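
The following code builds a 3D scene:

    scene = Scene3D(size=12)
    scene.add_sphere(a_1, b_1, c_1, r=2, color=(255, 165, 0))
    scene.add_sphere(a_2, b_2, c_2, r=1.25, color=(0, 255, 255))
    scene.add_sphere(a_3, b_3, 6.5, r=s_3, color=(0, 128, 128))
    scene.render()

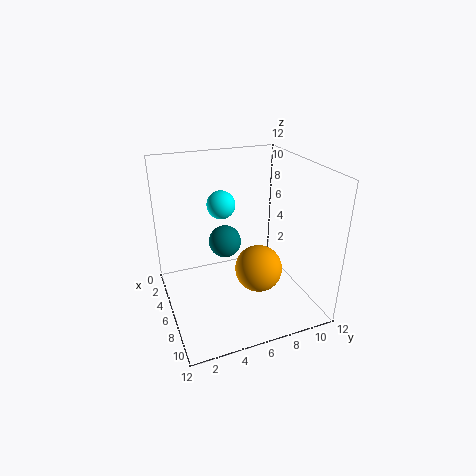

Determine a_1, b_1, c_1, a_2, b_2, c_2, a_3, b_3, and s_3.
a_1 = 7
b_1 = 7.5
c_1 = 3.25
a_2 = 3.25
b_2 = 5.5
c_2 = 8
a_3 = 7
b_3 = 4.5
s_3 = 1.25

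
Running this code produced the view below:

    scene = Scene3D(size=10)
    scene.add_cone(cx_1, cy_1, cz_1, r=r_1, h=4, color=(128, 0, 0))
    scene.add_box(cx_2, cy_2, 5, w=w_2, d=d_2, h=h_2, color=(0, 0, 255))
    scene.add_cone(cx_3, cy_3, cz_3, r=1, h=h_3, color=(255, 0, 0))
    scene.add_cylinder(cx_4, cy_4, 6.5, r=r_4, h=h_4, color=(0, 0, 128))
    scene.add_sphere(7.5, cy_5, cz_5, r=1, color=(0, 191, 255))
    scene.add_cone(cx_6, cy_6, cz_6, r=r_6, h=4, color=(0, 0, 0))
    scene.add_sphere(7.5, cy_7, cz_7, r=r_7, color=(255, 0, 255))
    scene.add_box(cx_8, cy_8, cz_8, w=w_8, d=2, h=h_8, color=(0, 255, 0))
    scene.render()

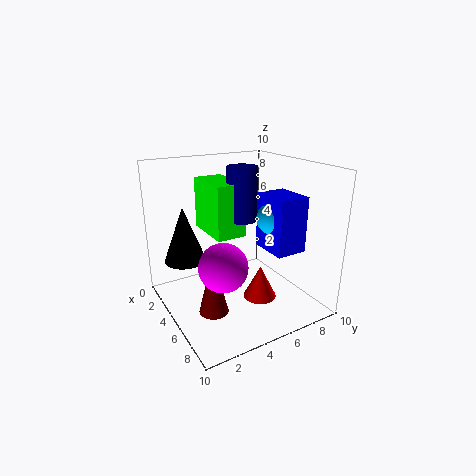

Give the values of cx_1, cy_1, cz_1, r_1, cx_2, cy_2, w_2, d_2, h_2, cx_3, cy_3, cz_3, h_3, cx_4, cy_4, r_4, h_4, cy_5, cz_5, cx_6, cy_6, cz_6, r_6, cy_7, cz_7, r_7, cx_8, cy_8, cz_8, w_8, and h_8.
cx_1 = 6
cy_1 = 2.5
cz_1 = 0.5
r_1 = 1
cx_2 = 6.5
cy_2 = 5.5
w_2 = 2.5
d_2 = 2
h_2 = 3.5
cx_3 = 8.5
cy_3 = 4.5
cz_3 = 2.5
h_3 = 2
cx_4 = 5.5
cy_4 = 5
r_4 = 1
h_4 = 3.5
cy_5 = 6
cz_5 = 7
cx_6 = 2.5
cy_6 = 2
cz_6 = 3
r_6 = 1.5
cy_7 = 2.5
cz_7 = 4.5
r_7 = 1.5
cx_8 = 2.5
cy_8 = 3
cz_8 = 5.5
w_8 = 3.5
h_8 = 3.5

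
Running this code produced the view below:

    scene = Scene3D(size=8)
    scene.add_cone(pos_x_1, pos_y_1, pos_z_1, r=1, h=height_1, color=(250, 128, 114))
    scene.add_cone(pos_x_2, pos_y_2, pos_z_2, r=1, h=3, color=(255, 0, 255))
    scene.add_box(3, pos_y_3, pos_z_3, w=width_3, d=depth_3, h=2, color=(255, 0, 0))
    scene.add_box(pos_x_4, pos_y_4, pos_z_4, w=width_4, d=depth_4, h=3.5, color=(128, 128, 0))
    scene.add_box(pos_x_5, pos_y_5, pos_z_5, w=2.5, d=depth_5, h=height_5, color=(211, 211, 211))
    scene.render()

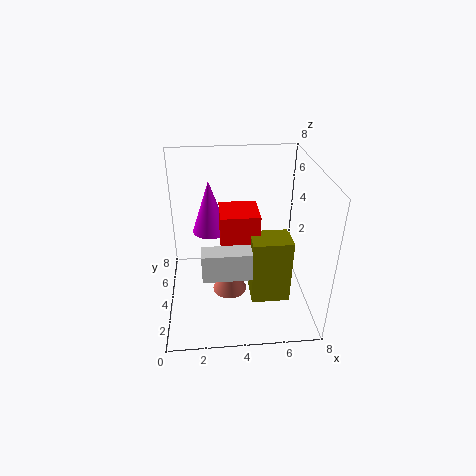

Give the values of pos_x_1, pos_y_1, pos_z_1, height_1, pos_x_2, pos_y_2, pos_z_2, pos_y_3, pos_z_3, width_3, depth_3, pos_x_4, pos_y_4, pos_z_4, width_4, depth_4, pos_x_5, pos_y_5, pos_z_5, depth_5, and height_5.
pos_x_1 = 3.5
pos_y_1 = 4
pos_z_1 = 0.5
height_1 = 2
pos_x_2 = 2.5
pos_y_2 = 5
pos_z_2 = 4
pos_y_3 = 2.5
pos_z_3 = 4
width_3 = 2
depth_3 = 2
pos_x_4 = 4.5
pos_y_4 = 1.5
pos_z_4 = 1.5
width_4 = 2
depth_4 = 1.5
pos_x_5 = 2
pos_y_5 = 1.5
pos_z_5 = 3
depth_5 = 1
height_5 = 1.5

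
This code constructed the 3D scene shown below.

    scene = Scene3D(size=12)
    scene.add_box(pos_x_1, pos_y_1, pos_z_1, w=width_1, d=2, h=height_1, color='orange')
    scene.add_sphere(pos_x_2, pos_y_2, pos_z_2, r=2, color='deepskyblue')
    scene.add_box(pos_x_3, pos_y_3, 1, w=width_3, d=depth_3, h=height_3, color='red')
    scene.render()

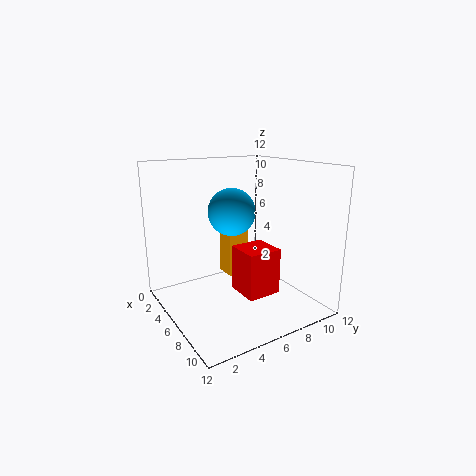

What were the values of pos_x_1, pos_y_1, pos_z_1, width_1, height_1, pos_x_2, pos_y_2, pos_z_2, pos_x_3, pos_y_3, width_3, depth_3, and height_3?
pos_x_1 = 1; pos_y_1 = 7; pos_z_1 = 1; width_1 = 2; height_1 = 5; pos_x_2 = 5; pos_y_2 = 6; pos_z_2 = 8; pos_x_3 = 5; pos_y_3 = 6; width_3 = 3; depth_3 = 3; height_3 = 4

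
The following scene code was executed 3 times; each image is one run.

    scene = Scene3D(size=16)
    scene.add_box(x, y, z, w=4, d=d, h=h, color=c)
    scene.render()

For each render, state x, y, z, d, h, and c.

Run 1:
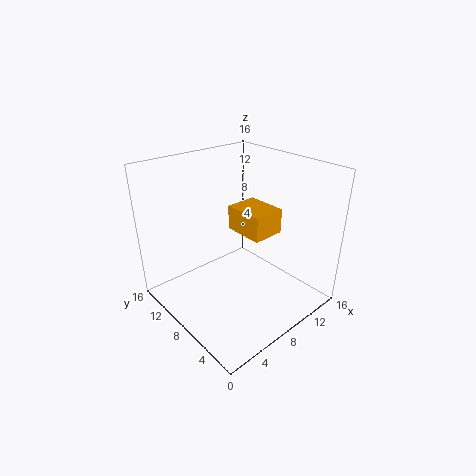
x = 10, y = 7, z = 7, d = 5, h = 3, c = 'orange'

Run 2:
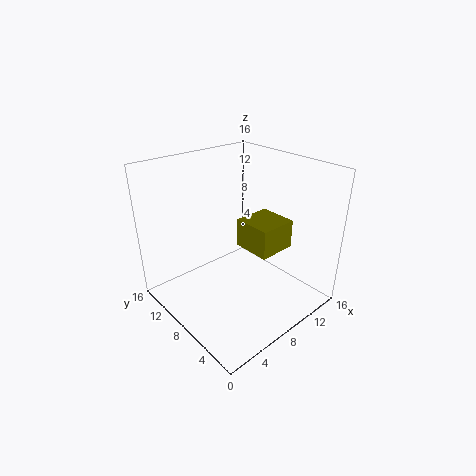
x = 7, y = 3, z = 8, d = 4, h = 3, c = 'olive'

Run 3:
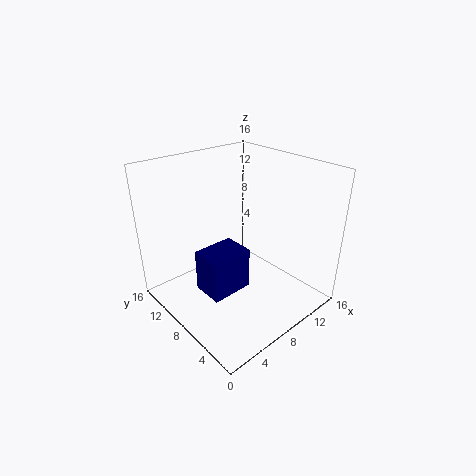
x = 1, y = 3, z = 6, d = 3, h = 4, c = 'navy'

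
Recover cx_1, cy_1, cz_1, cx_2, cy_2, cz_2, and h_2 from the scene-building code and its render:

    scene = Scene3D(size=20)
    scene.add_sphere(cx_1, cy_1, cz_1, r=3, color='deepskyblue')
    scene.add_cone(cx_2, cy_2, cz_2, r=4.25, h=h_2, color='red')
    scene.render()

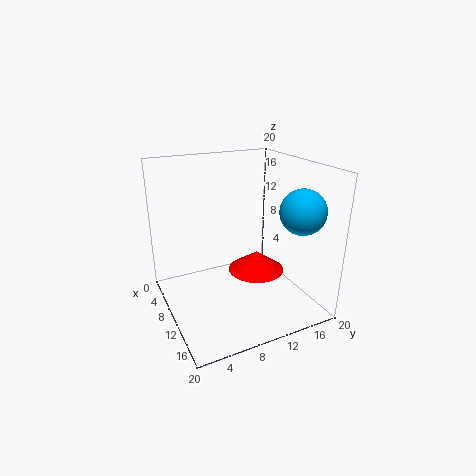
cx_1 = 15.5; cy_1 = 16.5; cz_1 = 14.5; cx_2 = 8.25; cy_2 = 14; cz_2 = 3.25; h_2 = 3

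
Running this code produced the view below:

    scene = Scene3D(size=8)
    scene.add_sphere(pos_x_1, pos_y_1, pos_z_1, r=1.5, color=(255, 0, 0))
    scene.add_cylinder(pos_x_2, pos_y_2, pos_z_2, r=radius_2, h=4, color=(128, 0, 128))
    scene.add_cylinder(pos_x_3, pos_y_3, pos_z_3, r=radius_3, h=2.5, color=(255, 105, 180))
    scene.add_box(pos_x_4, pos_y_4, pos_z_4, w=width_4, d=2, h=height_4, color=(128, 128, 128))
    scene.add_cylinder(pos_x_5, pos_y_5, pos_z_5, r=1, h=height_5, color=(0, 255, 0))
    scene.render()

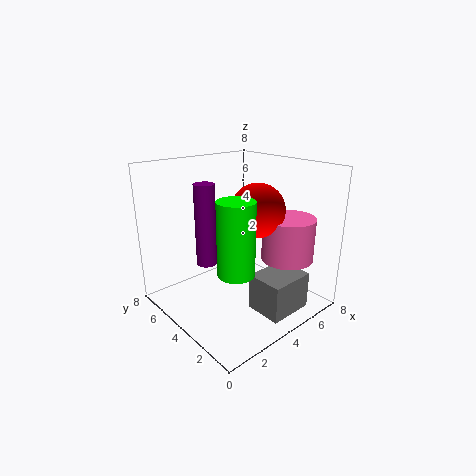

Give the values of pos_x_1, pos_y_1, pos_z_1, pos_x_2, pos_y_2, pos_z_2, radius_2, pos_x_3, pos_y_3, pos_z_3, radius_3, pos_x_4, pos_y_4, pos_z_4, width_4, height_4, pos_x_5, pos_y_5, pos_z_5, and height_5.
pos_x_1 = 5; pos_y_1 = 3.5; pos_z_1 = 5.5; pos_x_2 = 1.5; pos_y_2 = 3.5; pos_z_2 = 3.5; radius_2 = 0.5; pos_x_3 = 6.5; pos_y_3 = 2.5; pos_z_3 = 2.5; radius_3 = 1.5; pos_x_4 = 3.5; pos_y_4 = 0.5; pos_z_4 = 0.5; width_4 = 2.5; height_4 = 2; pos_x_5 = 3; pos_y_5 = 3; pos_z_5 = 2.5; height_5 = 4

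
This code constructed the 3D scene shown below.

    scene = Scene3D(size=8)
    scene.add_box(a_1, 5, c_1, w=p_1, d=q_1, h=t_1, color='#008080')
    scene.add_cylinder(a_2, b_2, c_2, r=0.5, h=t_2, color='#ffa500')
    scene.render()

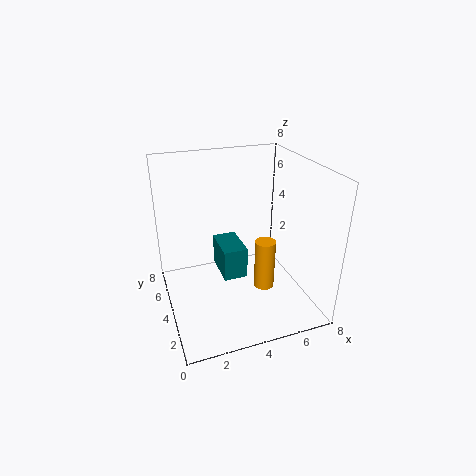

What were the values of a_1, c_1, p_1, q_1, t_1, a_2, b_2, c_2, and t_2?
a_1 = 3.5; c_1 = 0.5; p_1 = 1.5; q_1 = 2.5; t_1 = 2; a_2 = 4.5; b_2 = 1.5; c_2 = 2.5; t_2 = 2.5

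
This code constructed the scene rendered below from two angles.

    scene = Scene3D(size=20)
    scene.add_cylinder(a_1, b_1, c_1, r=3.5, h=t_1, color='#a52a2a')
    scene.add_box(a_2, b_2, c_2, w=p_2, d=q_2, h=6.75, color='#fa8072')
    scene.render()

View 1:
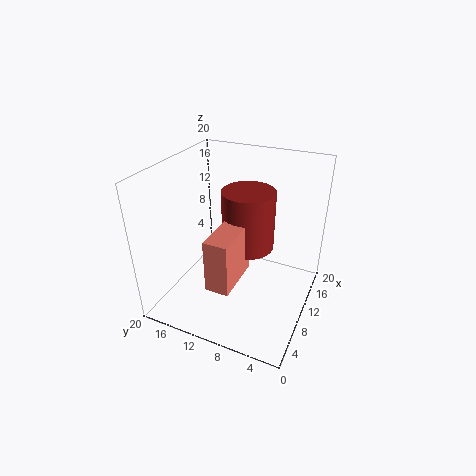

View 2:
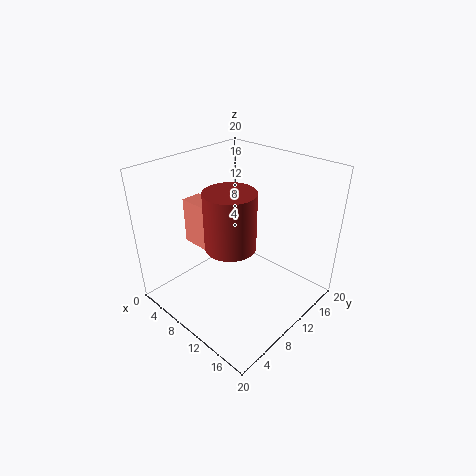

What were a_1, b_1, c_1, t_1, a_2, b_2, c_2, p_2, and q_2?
a_1 = 10; b_1 = 8.5; c_1 = 9.25; t_1 = 8; a_2 = 1.5; b_2 = 7.5; c_2 = 7.25; p_2 = 6.75; q_2 = 3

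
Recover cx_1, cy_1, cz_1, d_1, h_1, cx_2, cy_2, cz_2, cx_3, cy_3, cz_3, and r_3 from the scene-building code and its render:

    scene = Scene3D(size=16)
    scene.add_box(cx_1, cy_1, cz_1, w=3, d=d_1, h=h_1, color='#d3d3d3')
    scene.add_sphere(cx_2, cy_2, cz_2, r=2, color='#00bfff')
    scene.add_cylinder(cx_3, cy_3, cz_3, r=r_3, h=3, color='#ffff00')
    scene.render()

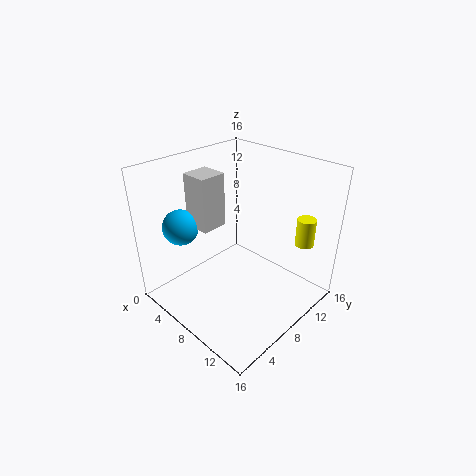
cx_1 = 3
cy_1 = 5
cz_1 = 9
d_1 = 3
h_1 = 6
cx_2 = 3
cy_2 = 4
cz_2 = 9
cx_3 = 14
cy_3 = 12
cz_3 = 8
r_3 = 1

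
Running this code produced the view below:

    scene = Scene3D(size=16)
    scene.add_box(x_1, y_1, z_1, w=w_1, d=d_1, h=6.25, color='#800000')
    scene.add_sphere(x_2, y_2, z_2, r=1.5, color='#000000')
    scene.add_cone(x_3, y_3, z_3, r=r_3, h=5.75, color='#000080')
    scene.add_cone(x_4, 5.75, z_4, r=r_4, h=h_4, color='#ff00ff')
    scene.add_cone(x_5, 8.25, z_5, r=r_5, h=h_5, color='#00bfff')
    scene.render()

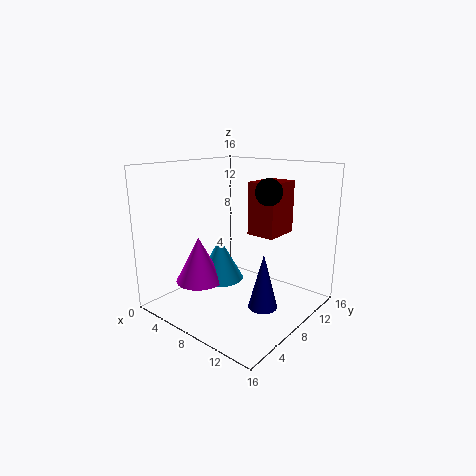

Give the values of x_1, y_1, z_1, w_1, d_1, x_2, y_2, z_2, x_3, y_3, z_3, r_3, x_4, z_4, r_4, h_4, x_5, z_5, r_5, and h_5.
x_1 = 7, y_1 = 11, z_1 = 7.5, w_1 = 3.5, d_1 = 4.5, x_2 = 10.25, y_2 = 10.5, z_2 = 13, x_3 = 12.75, y_3 = 6.25, z_3 = 2, r_3 = 1.5, x_4 = 4, z_4 = 2.5, r_4 = 2.75, h_4 = 5.25, x_5 = 5, z_5 = 2.25, r_5 = 2.75, h_5 = 5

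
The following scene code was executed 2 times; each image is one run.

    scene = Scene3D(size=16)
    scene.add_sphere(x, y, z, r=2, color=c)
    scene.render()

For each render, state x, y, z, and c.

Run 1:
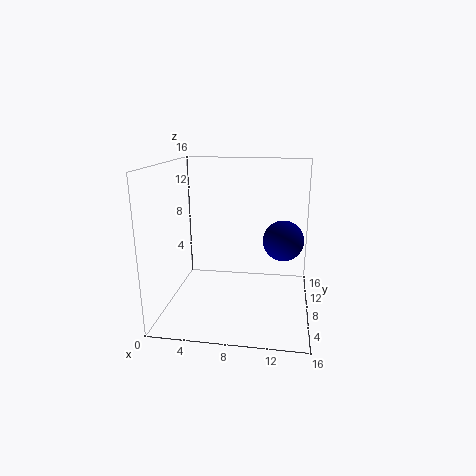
x = 13
y = 5
z = 9
c = 'navy'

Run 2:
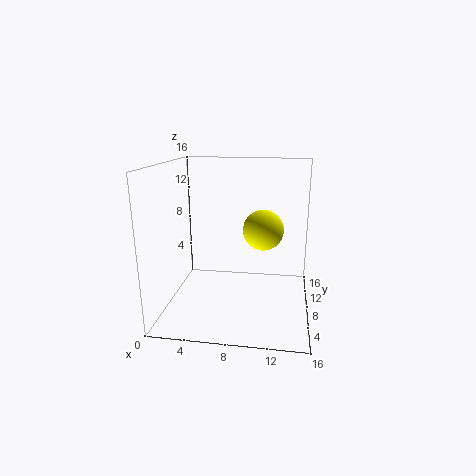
x = 11
y = 5
z = 10
c = 'yellow'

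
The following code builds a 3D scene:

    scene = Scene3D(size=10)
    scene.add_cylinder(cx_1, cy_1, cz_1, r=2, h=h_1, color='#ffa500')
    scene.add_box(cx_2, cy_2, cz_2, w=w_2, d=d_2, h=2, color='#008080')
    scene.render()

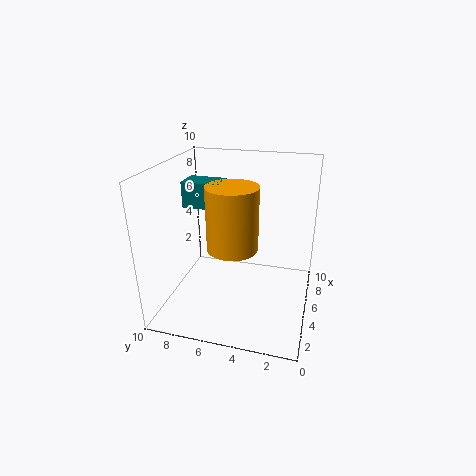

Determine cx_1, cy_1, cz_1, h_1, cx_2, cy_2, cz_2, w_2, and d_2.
cx_1 = 7
cy_1 = 6
cz_1 = 3
h_1 = 5
cx_2 = 7
cy_2 = 7
cz_2 = 6
w_2 = 2
d_2 = 3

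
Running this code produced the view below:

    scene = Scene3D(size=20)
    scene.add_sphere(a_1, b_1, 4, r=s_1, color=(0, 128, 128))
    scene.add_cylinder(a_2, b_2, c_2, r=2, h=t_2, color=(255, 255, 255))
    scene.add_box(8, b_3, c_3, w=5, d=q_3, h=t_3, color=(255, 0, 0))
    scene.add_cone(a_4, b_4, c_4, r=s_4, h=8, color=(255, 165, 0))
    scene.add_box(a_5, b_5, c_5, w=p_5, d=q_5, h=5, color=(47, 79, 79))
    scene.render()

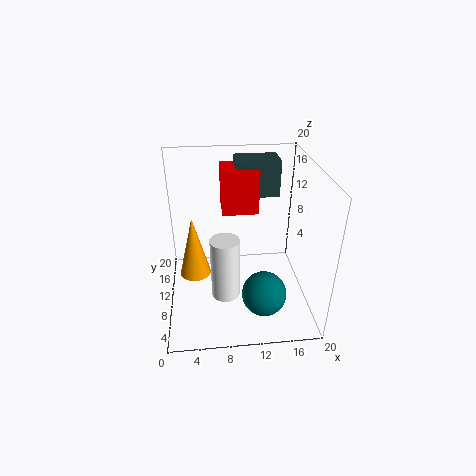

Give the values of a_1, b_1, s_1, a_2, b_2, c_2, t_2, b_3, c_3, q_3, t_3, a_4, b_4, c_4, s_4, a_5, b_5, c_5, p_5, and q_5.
a_1 = 13
b_1 = 5
s_1 = 3
a_2 = 8
b_2 = 8
c_2 = 2
t_2 = 9
b_3 = 11
c_3 = 13
q_3 = 5
t_3 = 6
a_4 = 4
b_4 = 7
c_4 = 7
s_4 = 2
a_5 = 10
b_5 = 12
c_5 = 15
p_5 = 6
q_5 = 4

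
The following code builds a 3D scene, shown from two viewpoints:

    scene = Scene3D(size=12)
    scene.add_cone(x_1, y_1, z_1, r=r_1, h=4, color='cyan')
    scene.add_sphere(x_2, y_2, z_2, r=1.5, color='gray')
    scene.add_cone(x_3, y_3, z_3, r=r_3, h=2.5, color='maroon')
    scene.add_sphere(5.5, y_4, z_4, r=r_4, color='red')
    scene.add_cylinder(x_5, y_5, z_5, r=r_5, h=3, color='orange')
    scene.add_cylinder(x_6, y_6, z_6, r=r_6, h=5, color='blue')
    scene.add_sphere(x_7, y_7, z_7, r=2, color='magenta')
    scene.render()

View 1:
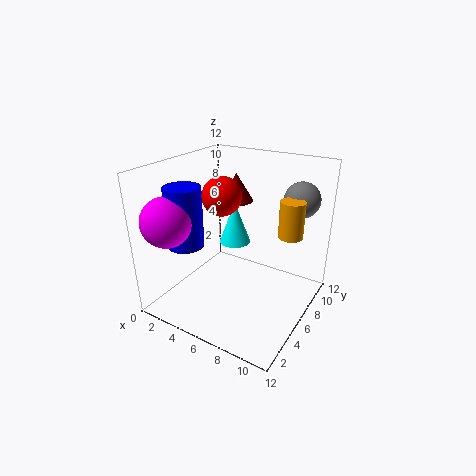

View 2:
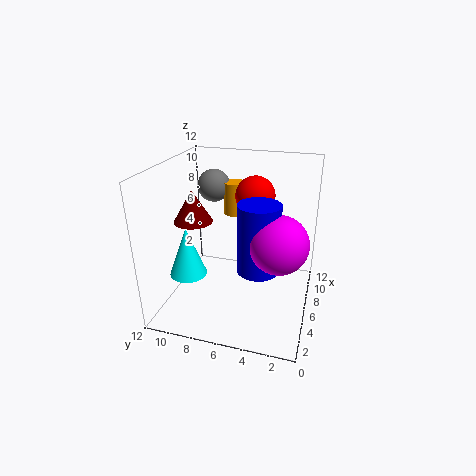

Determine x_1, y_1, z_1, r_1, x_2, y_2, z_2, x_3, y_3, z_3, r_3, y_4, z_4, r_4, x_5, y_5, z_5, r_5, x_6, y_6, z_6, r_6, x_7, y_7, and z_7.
x_1 = 3.5
y_1 = 9.5
z_1 = 3.5
r_1 = 1.5
x_2 = 10
y_2 = 9.5
z_2 = 9
x_3 = 4
y_3 = 9
z_3 = 8
r_3 = 1.5
y_4 = 4.5
z_4 = 10
r_4 = 1.5
x_5 = 10
y_5 = 7.5
z_5 = 6.5
r_5 = 1
x_6 = 2.5
y_6 = 3.5
z_6 = 5.5
r_6 = 1.5
x_7 = 2
y_7 = 2
z_7 = 8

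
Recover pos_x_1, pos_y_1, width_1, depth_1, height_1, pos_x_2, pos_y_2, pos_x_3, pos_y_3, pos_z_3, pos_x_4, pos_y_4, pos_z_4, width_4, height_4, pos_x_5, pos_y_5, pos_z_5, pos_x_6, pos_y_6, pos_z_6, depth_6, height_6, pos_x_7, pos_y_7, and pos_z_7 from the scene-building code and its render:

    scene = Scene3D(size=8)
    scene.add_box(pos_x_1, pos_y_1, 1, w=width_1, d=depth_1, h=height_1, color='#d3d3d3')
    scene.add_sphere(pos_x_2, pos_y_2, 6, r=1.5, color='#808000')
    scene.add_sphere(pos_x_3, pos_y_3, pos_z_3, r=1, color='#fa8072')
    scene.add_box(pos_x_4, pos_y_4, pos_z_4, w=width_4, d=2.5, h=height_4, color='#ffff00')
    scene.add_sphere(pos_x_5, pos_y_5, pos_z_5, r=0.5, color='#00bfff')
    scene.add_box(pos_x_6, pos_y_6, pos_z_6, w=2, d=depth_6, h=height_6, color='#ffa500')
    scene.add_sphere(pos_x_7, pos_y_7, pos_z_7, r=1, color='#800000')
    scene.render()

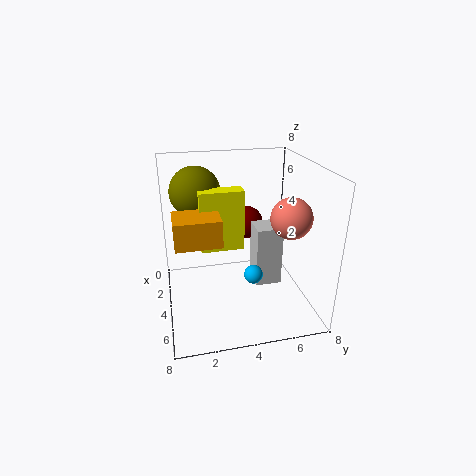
pos_x_1 = 3; pos_y_1 = 5; width_1 = 1.5; depth_1 = 1.5; height_1 = 3.5; pos_x_2 = 1.5; pos_y_2 = 2; pos_x_3 = 6.5; pos_y_3 = 6; pos_z_3 = 6; pos_x_4 = 2.5; pos_y_4 = 2; pos_z_4 = 3; width_4 = 1; height_4 = 3.5; pos_x_5 = 5.5; pos_y_5 = 4.5; pos_z_5 = 2.5; pos_x_6 = 3; pos_y_6 = 0.5; pos_z_6 = 4; depth_6 = 2.5; height_6 = 1.5; pos_x_7 = 2; pos_y_7 = 5; pos_z_7 = 4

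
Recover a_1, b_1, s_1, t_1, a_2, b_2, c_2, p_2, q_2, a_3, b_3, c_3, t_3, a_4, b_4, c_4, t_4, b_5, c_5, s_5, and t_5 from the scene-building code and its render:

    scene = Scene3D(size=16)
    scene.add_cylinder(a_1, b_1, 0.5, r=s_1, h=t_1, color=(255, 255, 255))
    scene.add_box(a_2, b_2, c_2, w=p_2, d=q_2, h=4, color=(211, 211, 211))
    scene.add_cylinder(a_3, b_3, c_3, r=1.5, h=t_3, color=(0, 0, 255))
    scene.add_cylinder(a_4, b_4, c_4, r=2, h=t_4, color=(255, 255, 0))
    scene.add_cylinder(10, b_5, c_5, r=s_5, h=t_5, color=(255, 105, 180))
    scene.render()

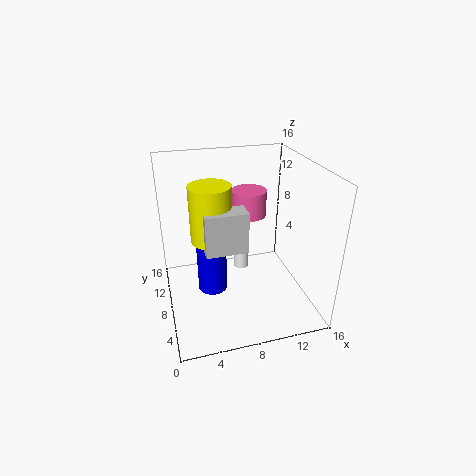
a_1 = 10
b_1 = 13.5
s_1 = 1
t_1 = 4
a_2 = 3.5
b_2 = 2.5
c_2 = 9.5
p_2 = 4
q_2 = 2
a_3 = 4.5
b_3 = 5.5
c_3 = 4
t_3 = 7.5
a_4 = 4.5
b_4 = 5
c_4 = 10
t_4 = 5.5
b_5 = 10.5
c_5 = 9.5
s_5 = 2
t_5 = 3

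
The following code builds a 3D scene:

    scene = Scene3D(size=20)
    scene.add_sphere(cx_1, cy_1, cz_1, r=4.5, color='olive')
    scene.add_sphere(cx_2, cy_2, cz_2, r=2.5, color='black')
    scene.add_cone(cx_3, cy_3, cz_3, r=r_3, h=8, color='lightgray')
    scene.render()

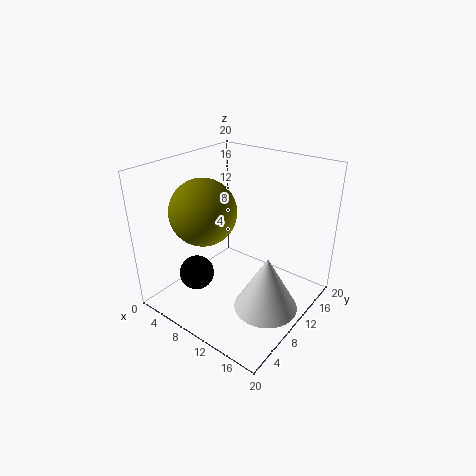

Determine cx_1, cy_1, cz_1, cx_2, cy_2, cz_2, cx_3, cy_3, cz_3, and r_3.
cx_1 = 6.5; cy_1 = 7; cz_1 = 14; cx_2 = 5; cy_2 = 6.5; cz_2 = 4; cx_3 = 15; cy_3 = 10; cz_3 = 0.5; r_3 = 4.5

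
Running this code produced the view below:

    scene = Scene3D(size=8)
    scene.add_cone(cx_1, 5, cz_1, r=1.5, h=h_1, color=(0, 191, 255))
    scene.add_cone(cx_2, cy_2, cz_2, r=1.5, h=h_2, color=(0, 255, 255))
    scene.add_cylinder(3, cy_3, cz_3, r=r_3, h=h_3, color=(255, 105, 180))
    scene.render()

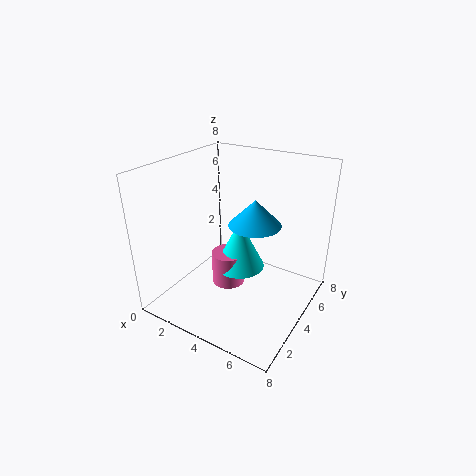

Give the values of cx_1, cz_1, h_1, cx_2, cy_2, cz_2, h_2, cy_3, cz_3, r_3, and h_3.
cx_1 = 4.5, cz_1 = 4.5, h_1 = 1.5, cx_2 = 3.5, cy_2 = 5, cz_2 = 1.5, h_2 = 3, cy_3 = 4.5, cz_3 = 0.5, r_3 = 1, h_3 = 2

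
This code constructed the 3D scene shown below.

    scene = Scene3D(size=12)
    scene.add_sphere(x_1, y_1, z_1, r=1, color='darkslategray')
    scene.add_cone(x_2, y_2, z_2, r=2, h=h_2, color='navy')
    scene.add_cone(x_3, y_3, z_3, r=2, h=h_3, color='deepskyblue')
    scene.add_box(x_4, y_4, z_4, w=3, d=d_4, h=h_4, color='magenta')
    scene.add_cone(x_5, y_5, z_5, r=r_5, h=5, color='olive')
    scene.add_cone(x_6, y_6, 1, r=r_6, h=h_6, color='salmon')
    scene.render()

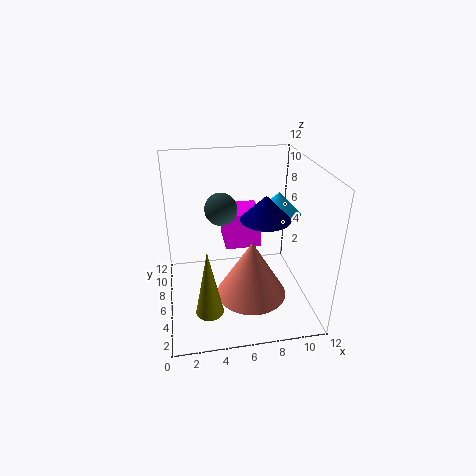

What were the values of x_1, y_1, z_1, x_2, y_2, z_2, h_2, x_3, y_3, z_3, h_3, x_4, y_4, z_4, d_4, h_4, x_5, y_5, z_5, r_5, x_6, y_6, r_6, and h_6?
x_1 = 4; y_1 = 1; z_1 = 11; x_2 = 8; y_2 = 5; z_2 = 8; h_2 = 2; x_3 = 10; y_3 = 8; z_3 = 7; h_3 = 2; x_4 = 5; y_4 = 6; z_4 = 5; d_4 = 3; h_4 = 3; x_5 = 3; y_5 = 1; z_5 = 3; r_5 = 1; x_6 = 7; y_6 = 5; r_6 = 3; h_6 = 5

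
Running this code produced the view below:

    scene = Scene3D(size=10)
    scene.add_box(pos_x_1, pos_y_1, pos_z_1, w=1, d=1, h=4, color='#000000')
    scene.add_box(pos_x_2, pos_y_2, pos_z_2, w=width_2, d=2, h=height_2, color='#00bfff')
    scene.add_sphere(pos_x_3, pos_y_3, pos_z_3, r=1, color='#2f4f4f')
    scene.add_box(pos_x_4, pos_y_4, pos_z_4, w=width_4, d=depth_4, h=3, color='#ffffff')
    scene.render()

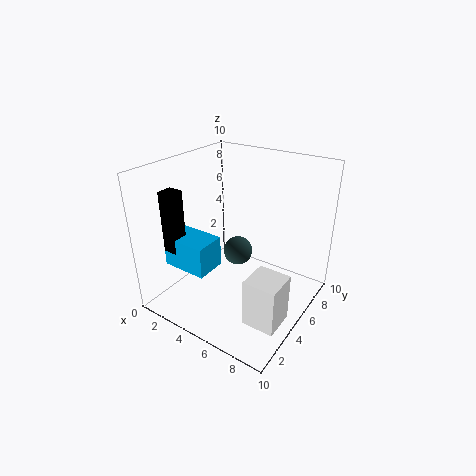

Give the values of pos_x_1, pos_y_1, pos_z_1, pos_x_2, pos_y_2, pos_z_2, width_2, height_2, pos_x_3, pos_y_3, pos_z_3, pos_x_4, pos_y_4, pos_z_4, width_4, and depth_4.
pos_x_1 = 2, pos_y_1 = 1, pos_z_1 = 5, pos_x_2 = 2, pos_y_2 = 1, pos_z_2 = 4, width_2 = 3, height_2 = 2, pos_x_3 = 5, pos_y_3 = 5, pos_z_3 = 4, pos_x_4 = 8, pos_y_4 = 1, pos_z_4 = 2, width_4 = 2, depth_4 = 2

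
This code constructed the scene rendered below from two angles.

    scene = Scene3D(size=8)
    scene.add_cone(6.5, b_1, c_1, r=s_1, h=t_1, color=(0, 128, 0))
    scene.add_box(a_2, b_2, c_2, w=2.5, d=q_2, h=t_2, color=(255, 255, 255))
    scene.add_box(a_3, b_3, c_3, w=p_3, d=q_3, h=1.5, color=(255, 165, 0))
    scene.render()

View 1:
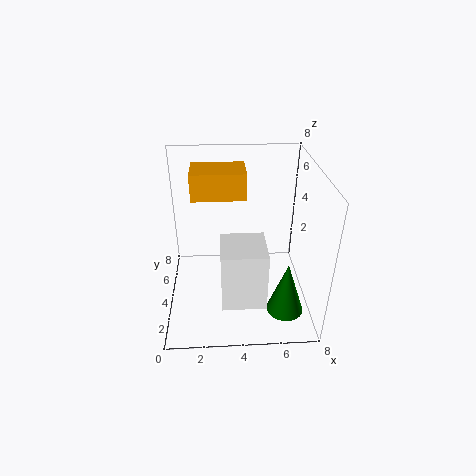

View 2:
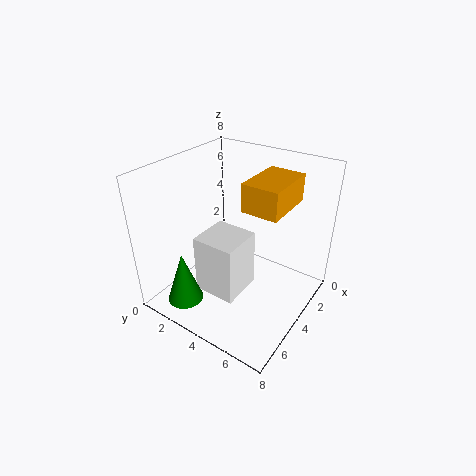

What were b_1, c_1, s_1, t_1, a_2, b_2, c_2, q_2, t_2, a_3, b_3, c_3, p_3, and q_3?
b_1 = 2; c_1 = 0.5; s_1 = 1; t_1 = 3; a_2 = 3; b_2 = 2; c_2 = 0.5; q_2 = 2.5; t_2 = 3.5; a_3 = 1.5; b_3 = 4.5; c_3 = 6; p_3 = 3; q_3 = 2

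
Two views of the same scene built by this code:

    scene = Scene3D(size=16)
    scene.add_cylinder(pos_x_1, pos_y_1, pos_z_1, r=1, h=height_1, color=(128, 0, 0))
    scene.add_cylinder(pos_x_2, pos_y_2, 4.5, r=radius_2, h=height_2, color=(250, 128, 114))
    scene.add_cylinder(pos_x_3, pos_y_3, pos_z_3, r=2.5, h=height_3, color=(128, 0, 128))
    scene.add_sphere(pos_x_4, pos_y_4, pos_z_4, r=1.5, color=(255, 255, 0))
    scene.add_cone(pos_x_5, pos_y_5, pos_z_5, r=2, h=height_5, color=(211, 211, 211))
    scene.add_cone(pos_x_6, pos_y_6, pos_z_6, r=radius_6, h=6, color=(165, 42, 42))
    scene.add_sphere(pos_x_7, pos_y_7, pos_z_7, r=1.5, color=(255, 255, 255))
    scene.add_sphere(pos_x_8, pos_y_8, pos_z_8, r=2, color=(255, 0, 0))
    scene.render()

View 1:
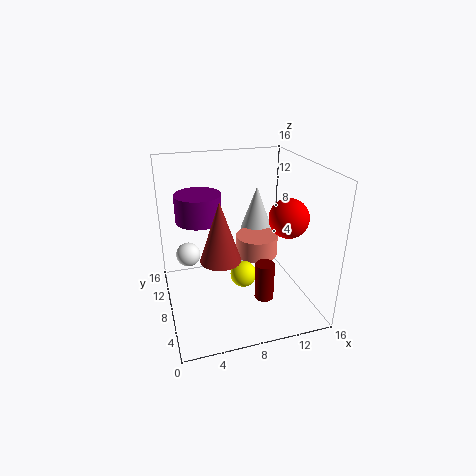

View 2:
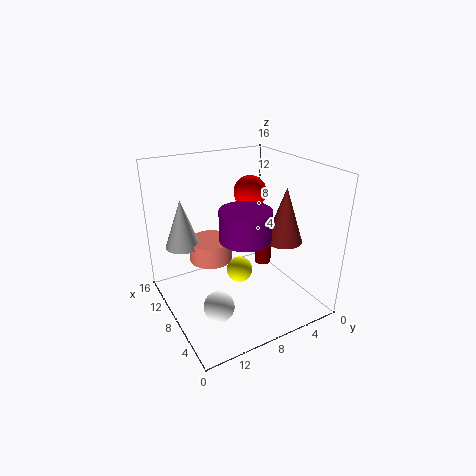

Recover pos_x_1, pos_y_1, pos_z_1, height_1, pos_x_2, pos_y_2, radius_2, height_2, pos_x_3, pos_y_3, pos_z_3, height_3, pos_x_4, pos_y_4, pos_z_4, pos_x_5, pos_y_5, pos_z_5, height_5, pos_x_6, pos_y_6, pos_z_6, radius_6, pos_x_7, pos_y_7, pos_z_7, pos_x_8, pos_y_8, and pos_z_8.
pos_x_1 = 9.5, pos_y_1 = 3.5, pos_z_1 = 3, height_1 = 4, pos_x_2 = 11, pos_y_2 = 10, radius_2 = 2.5, height_2 = 2.5, pos_x_3 = 4, pos_y_3 = 9.5, pos_z_3 = 10, height_3 = 3, pos_x_4 = 8.5, pos_y_4 = 7.5, pos_z_4 = 3.5, pos_x_5 = 12, pos_y_5 = 13, pos_z_5 = 6.5, height_5 = 5.5, pos_x_6 = 5, pos_y_6 = 4, pos_z_6 = 8, radius_6 = 2, pos_x_7 = 3, pos_y_7 = 13, pos_z_7 = 4, pos_x_8 = 12, pos_y_8 = 4, pos_z_8 = 11.5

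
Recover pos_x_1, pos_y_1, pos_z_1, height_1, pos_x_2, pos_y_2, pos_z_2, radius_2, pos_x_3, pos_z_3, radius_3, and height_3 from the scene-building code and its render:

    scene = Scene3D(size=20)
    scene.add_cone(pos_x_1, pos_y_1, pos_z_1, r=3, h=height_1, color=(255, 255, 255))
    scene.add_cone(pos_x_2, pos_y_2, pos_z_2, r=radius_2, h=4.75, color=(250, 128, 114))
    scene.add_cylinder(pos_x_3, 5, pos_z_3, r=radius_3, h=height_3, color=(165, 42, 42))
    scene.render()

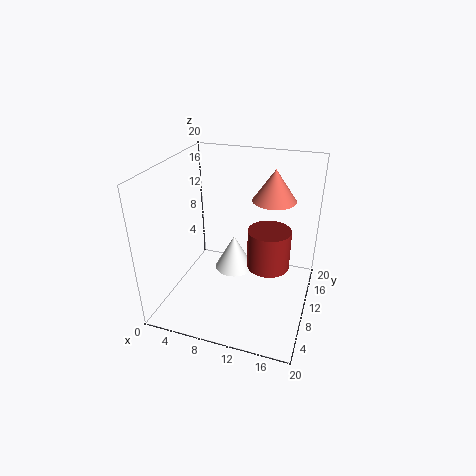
pos_x_1 = 8
pos_y_1 = 14
pos_z_1 = 2.25
height_1 = 5.5
pos_x_2 = 13.5
pos_y_2 = 16.25
pos_z_2 = 13.5
radius_2 = 3.25
pos_x_3 = 15.5
pos_z_3 = 10
radius_3 = 2.5
height_3 = 4.75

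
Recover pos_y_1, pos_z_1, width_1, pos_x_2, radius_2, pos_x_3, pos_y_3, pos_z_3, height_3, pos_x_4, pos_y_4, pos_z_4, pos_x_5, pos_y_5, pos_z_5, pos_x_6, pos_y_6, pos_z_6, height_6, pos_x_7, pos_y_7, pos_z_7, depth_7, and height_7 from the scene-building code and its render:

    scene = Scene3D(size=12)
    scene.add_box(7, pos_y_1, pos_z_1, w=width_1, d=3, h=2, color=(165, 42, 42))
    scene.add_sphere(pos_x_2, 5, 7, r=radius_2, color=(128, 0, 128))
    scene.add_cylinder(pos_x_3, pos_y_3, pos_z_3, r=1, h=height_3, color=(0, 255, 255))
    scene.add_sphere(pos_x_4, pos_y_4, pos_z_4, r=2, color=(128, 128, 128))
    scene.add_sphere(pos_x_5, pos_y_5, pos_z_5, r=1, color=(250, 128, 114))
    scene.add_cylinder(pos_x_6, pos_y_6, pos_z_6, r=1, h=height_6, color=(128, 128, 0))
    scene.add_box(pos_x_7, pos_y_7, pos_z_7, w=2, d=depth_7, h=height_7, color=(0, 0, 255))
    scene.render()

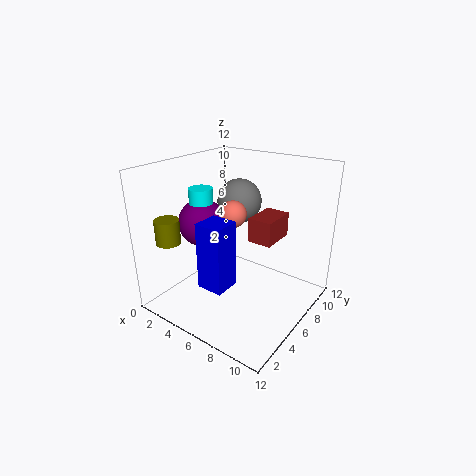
pos_y_1 = 6
pos_z_1 = 6
width_1 = 2
pos_x_2 = 3
radius_2 = 2
pos_x_3 = 3
pos_y_3 = 5
pos_z_3 = 7
height_3 = 3
pos_x_4 = 4
pos_y_4 = 9
pos_z_4 = 8
pos_x_5 = 7
pos_y_5 = 4
pos_z_5 = 9
pos_x_6 = 2
pos_y_6 = 2
pos_z_6 = 6
height_6 = 2
pos_x_7 = 6
pos_y_7 = 1
pos_z_7 = 4
depth_7 = 2
height_7 = 5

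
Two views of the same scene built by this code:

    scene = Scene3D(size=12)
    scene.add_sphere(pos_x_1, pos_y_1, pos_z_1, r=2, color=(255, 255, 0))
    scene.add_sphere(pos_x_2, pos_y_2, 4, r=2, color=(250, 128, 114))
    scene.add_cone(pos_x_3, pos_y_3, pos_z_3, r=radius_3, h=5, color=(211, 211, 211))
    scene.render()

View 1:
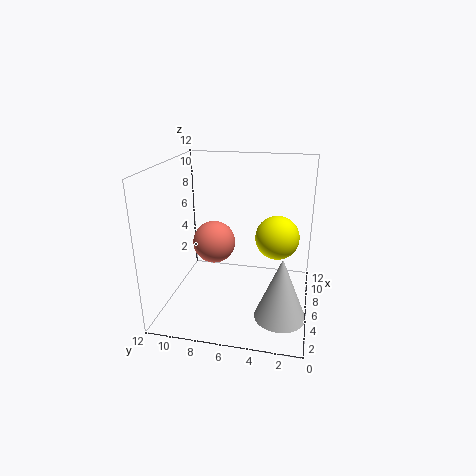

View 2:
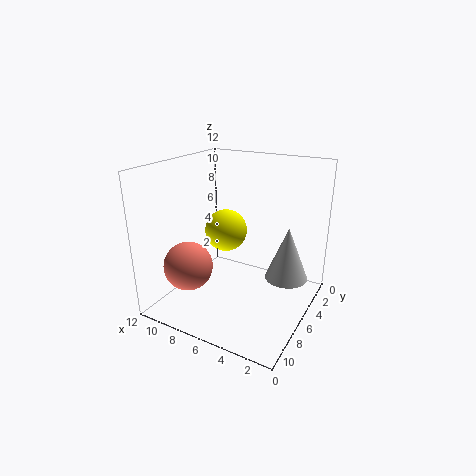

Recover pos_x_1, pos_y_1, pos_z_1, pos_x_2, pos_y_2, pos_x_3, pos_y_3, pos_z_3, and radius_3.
pos_x_1 = 9; pos_y_1 = 3; pos_z_1 = 5; pos_x_2 = 9; pos_y_2 = 9; pos_x_3 = 3; pos_y_3 = 2; pos_z_3 = 1; radius_3 = 2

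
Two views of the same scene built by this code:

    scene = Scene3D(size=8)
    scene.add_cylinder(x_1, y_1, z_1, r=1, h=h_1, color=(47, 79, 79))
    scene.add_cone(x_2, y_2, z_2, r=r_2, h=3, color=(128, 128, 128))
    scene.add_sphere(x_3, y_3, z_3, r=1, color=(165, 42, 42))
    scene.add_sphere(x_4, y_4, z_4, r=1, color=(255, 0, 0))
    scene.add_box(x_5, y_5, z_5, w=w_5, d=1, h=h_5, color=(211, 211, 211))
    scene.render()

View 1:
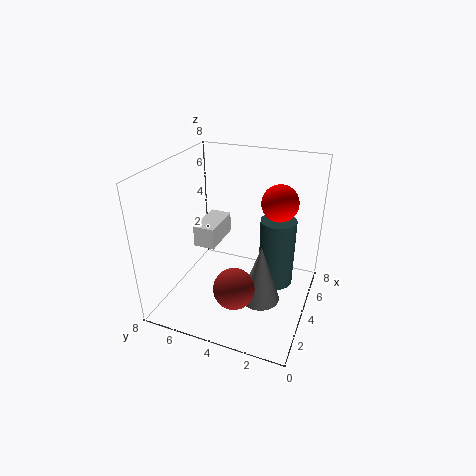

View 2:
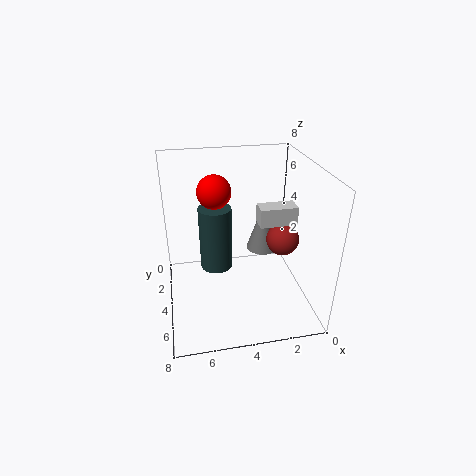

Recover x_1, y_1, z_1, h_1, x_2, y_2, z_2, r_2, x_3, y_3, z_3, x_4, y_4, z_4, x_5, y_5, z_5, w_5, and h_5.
x_1 = 5
y_1 = 2
z_1 = 1
h_1 = 4
x_2 = 2
y_2 = 2
z_2 = 2
r_2 = 1
x_3 = 1
y_3 = 3
z_3 = 3
x_4 = 5
y_4 = 2
z_4 = 6
x_5 = 1
y_5 = 4
z_5 = 5
w_5 = 2
h_5 = 1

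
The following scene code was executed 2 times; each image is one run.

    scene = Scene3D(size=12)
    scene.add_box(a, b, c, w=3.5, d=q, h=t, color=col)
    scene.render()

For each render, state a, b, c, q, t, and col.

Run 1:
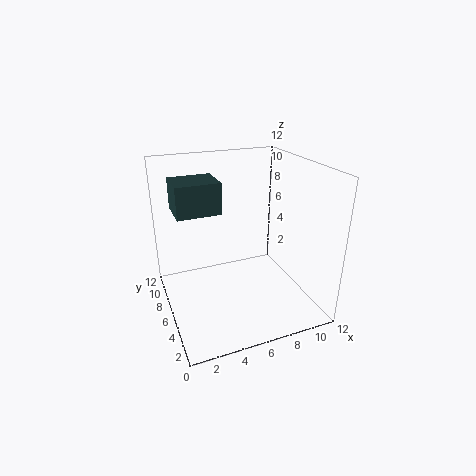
a = 1
b = 5.5
c = 8.5
q = 3
t = 2.5
col = 'darkslategray'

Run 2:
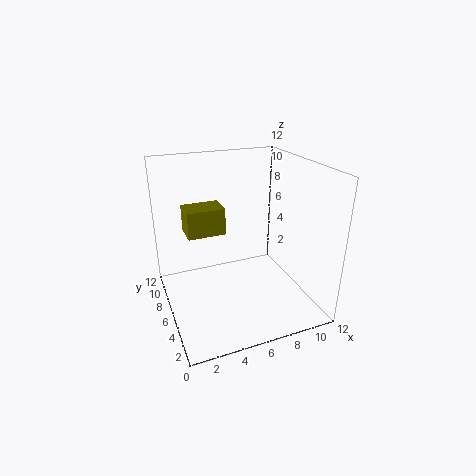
a = 2.5
b = 9
c = 5
q = 2.5
t = 2.5
col = 'olive'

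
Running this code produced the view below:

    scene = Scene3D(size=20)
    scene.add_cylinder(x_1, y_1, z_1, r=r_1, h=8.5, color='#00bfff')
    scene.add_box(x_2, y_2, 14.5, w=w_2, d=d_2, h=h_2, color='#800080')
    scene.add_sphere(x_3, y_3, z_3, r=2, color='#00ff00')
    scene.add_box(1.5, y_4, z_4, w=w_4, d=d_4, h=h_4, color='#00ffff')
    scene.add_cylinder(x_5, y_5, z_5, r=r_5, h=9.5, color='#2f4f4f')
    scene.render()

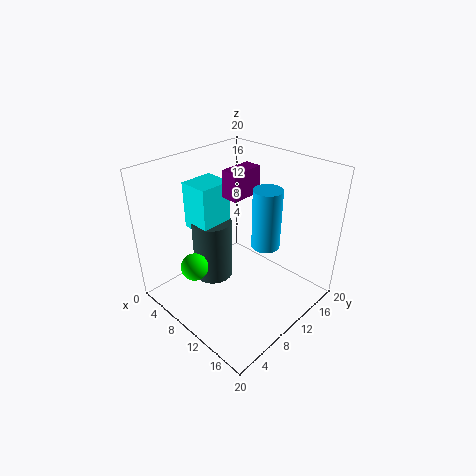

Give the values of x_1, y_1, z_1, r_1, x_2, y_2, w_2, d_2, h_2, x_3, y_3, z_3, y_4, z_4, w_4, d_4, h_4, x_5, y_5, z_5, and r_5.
x_1 = 12.5
y_1 = 13
z_1 = 8.5
r_1 = 2
x_2 = 6
y_2 = 11
w_2 = 2.5
d_2 = 5
h_2 = 4
x_3 = 5.5
y_3 = 5.5
z_3 = 5
y_4 = 7.5
z_4 = 9.5
w_4 = 4.5
d_4 = 5
h_4 = 7
x_5 = 4.5
y_5 = 10
z_5 = 1
r_5 = 3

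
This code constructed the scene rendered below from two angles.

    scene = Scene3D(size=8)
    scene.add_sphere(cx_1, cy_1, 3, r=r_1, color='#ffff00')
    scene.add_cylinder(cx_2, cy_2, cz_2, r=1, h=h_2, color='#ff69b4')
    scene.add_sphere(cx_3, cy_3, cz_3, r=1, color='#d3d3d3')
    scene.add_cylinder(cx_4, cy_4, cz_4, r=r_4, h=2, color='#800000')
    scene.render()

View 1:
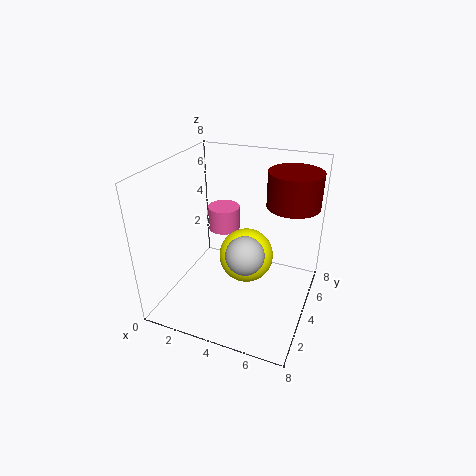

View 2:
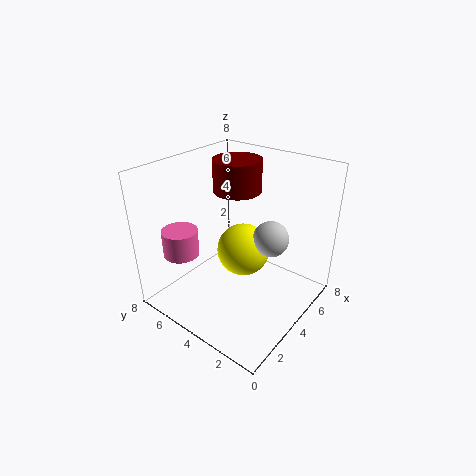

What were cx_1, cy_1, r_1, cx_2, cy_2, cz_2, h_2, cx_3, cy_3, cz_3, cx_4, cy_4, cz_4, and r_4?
cx_1 = 4.5; cy_1 = 4; r_1 = 1.5; cx_2 = 2; cy_2 = 6.5; cz_2 = 3; h_2 = 1.5; cx_3 = 5; cy_3 = 2.5; cz_3 = 4; cx_4 = 6.5; cy_4 = 6; cz_4 = 5.5; r_4 = 1.5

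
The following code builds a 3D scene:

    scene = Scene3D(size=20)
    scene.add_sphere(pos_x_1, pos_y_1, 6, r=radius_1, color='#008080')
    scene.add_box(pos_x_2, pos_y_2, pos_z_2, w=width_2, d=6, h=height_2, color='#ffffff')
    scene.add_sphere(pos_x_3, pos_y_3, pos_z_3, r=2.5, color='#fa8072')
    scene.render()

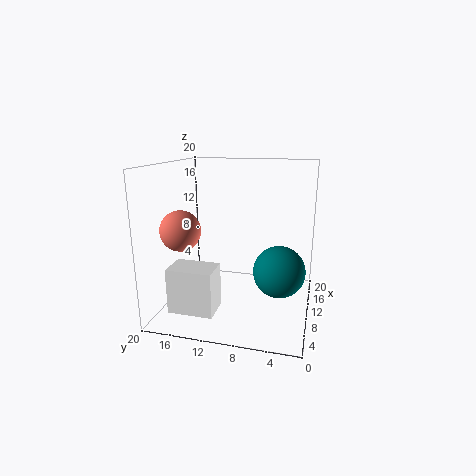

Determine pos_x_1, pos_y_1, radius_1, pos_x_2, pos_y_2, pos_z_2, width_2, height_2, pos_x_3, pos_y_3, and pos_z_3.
pos_x_1 = 9, pos_y_1 = 4, radius_1 = 3.5, pos_x_2 = 2.5, pos_y_2 = 11.5, pos_z_2 = 1.5, width_2 = 4, height_2 = 6, pos_x_3 = 3.5, pos_y_3 = 15.5, pos_z_3 = 12.5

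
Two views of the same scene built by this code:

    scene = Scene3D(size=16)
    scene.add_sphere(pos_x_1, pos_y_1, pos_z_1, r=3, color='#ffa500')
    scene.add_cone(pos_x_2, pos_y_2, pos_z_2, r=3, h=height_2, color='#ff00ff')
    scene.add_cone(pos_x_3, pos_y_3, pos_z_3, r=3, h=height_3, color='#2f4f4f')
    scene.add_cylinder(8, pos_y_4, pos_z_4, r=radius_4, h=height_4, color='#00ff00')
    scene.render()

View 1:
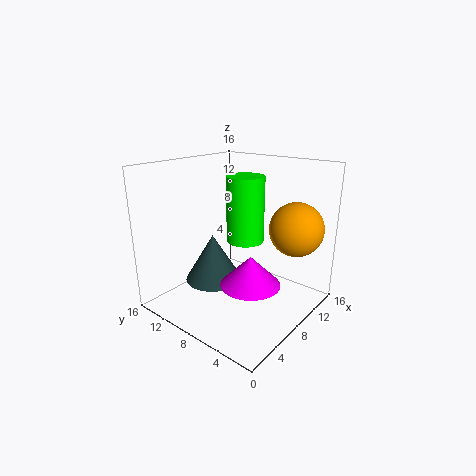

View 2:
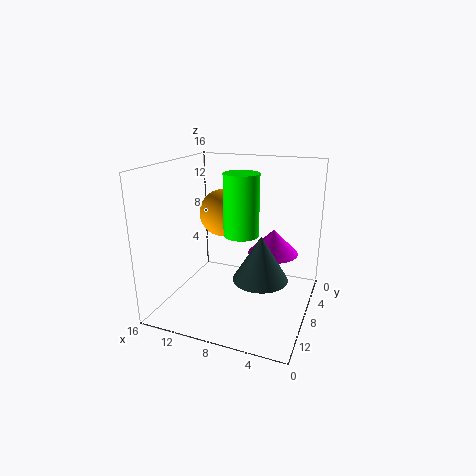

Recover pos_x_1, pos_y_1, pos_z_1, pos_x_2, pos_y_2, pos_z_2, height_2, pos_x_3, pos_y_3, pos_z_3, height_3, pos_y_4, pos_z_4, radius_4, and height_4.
pos_x_1 = 12
pos_y_1 = 3
pos_z_1 = 9
pos_x_2 = 5
pos_y_2 = 4
pos_z_2 = 5
height_2 = 3
pos_x_3 = 5
pos_y_3 = 9
pos_z_3 = 4
height_3 = 5
pos_y_4 = 7
pos_z_4 = 8
radius_4 = 2
height_4 = 7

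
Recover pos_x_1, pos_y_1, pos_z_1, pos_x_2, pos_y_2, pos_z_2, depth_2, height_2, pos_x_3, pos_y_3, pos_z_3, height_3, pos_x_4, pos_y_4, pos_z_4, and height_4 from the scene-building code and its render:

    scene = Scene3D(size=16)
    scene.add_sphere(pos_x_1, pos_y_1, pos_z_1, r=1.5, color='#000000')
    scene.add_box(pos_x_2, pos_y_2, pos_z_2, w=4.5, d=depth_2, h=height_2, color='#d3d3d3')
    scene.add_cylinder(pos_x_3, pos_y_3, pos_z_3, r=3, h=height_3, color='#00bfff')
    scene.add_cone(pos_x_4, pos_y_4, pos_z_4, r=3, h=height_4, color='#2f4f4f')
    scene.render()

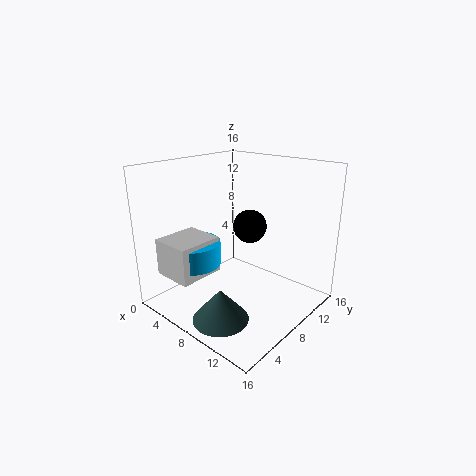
pos_x_1 = 12.5
pos_y_1 = 4.5
pos_z_1 = 11.5
pos_x_2 = 2.5
pos_y_2 = 1
pos_z_2 = 4.5
depth_2 = 5
height_2 = 4
pos_x_3 = 5
pos_y_3 = 4
pos_z_3 = 5.5
height_3 = 2.5
pos_x_4 = 9.5
pos_y_4 = 3.5
pos_z_4 = 0.5
height_4 = 3.5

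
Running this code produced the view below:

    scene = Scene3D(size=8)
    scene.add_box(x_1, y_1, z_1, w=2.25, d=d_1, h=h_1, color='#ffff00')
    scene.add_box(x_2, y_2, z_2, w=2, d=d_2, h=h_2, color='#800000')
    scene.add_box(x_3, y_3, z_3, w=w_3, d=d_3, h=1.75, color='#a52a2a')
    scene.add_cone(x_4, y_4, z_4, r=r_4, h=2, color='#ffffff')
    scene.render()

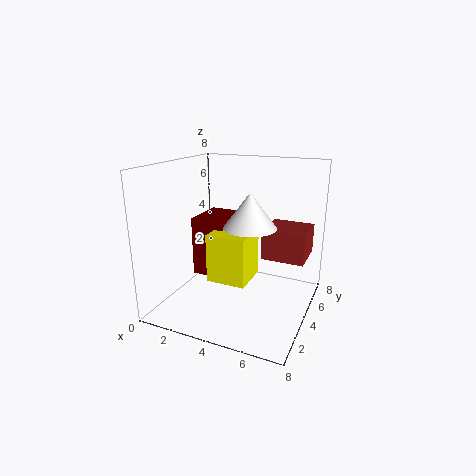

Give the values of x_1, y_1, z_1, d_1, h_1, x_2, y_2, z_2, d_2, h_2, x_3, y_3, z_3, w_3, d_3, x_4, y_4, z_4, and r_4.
x_1 = 2.5; y_1 = 3; z_1 = 1.5; d_1 = 2.25; h_1 = 2.75; x_2 = 1; y_2 = 4; z_2 = 1.25; d_2 = 2.75; h_2 = 3.5; x_3 = 5; y_3 = 5; z_3 = 2.5; w_3 = 2.5; d_3 = 2.5; x_4 = 4.5; y_4 = 4.5; z_4 = 4.5; r_4 = 1.5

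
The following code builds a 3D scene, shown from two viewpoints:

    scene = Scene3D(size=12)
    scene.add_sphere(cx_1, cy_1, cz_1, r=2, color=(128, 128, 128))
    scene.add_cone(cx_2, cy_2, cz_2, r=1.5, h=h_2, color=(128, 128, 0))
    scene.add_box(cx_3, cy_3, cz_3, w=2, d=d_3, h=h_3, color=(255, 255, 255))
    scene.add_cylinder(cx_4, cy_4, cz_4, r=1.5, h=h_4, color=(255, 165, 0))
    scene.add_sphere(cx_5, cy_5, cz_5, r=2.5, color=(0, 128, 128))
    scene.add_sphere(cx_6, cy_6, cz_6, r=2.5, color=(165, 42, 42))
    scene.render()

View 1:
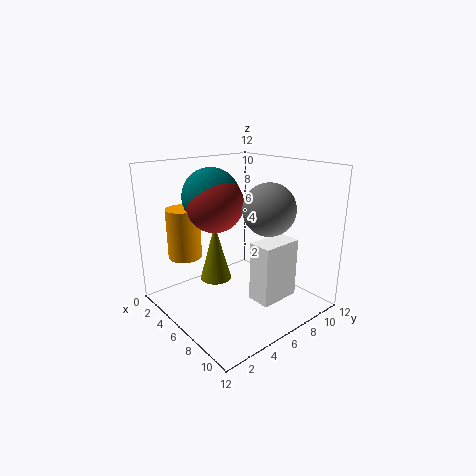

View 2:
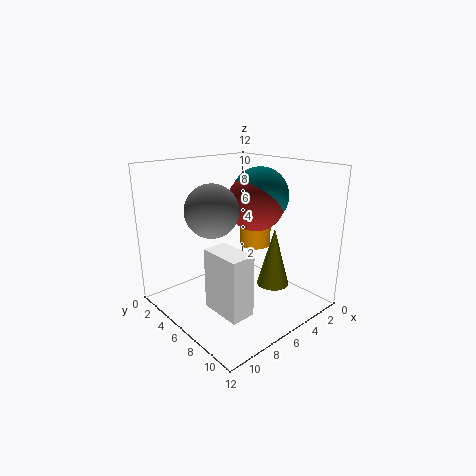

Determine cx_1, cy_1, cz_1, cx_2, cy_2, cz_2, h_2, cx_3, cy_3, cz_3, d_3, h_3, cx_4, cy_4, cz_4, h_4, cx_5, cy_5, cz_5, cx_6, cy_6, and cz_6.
cx_1 = 9; cy_1 = 6.5; cz_1 = 9; cx_2 = 2; cy_2 = 6.5; cz_2 = 0.5; h_2 = 5.5; cx_3 = 7.5; cy_3 = 6; cz_3 = 1; d_3 = 3.5; h_3 = 5; cx_4 = 1.5; cy_4 = 3.5; cz_4 = 3.5; h_4 = 4.5; cx_5 = 3; cy_5 = 5.5; cz_5 = 9; cx_6 = 3.5; cy_6 = 5.5; cz_6 = 8.5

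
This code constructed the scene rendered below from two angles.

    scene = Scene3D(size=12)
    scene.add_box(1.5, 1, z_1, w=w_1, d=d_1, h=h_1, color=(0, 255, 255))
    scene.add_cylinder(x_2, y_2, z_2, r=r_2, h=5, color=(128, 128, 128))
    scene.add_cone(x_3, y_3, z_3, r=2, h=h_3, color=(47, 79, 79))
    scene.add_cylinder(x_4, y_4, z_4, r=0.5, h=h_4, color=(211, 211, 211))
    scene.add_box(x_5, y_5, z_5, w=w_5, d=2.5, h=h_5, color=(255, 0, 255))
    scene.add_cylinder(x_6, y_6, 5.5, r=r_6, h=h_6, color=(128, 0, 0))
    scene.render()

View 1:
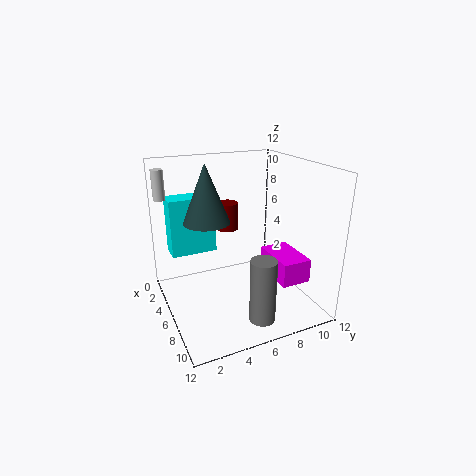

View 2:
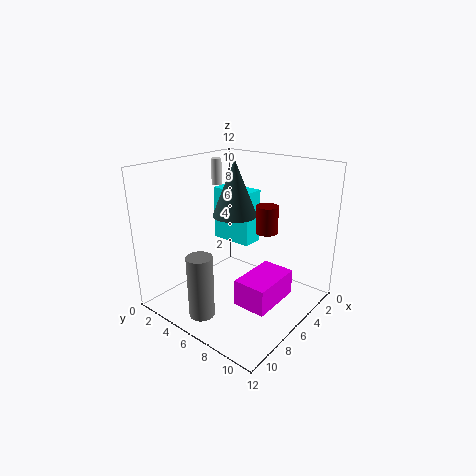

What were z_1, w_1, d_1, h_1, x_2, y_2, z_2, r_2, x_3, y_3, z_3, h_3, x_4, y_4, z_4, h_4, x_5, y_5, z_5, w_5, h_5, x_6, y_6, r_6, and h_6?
z_1 = 4; w_1 = 2; d_1 = 4; h_1 = 5; x_2 = 10.5; y_2 = 6; z_2 = 1; r_2 = 1; x_3 = 4; y_3 = 4; z_3 = 7; h_3 = 5; x_4 = 2.5; y_4 = 0.5; z_4 = 9; h_4 = 2.5; x_5 = 5.5; y_5 = 8.5; z_5 = 2.5; w_5 = 4; h_5 = 2; x_6 = 2.5; y_6 = 6.5; r_6 = 1; h_6 = 2.5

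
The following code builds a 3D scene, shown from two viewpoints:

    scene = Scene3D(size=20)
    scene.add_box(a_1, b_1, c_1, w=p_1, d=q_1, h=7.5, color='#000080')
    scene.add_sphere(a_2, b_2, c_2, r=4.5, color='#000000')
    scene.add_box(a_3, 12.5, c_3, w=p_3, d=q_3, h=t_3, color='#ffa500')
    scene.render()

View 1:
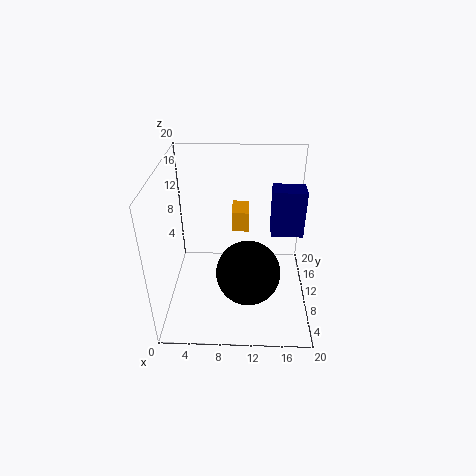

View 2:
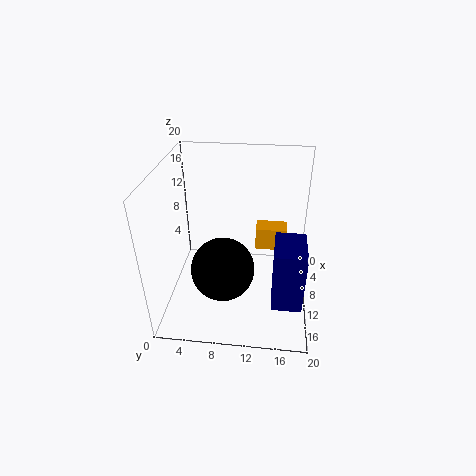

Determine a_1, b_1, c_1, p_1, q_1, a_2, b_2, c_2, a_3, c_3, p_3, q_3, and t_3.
a_1 = 15, b_1 = 15, c_1 = 7, p_1 = 5, q_1 = 3.5, a_2 = 11.5, b_2 = 8, c_2 = 5.5, a_3 = 9, c_3 = 9.5, p_3 = 2.5, q_3 = 4, t_3 = 3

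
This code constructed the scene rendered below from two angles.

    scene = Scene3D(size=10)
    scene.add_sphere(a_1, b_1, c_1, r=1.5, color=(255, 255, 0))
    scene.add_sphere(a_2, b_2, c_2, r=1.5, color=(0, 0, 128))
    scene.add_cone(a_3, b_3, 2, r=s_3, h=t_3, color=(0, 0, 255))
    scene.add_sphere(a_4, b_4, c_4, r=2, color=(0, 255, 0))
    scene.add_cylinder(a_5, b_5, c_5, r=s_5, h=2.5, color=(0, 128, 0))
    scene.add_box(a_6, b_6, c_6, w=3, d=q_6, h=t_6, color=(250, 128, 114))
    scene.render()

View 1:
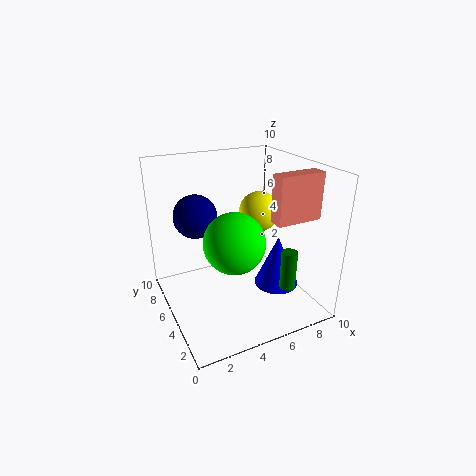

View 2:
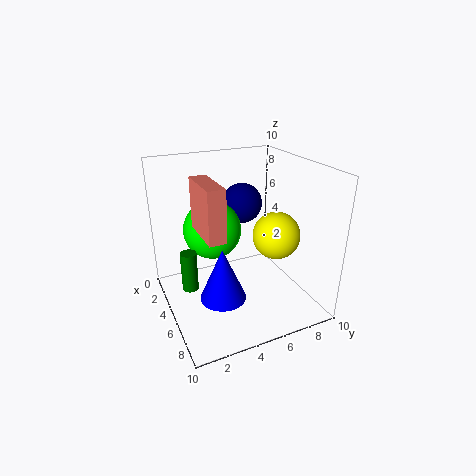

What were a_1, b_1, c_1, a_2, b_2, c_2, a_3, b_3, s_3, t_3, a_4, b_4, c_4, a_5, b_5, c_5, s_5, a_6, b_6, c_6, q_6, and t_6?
a_1 = 7.5; b_1 = 6.5; c_1 = 6; a_2 = 2.5; b_2 = 6.5; c_2 = 6.5; a_3 = 7; b_3 = 3; s_3 = 1.5; t_3 = 3.5; a_4 = 4; b_4 = 3.5; c_4 = 5.5; a_5 = 6.5; b_5 = 1; c_5 = 3; s_5 = 0.5; a_6 = 6; b_6 = 1.5; c_6 = 7; q_6 = 1; t_6 = 3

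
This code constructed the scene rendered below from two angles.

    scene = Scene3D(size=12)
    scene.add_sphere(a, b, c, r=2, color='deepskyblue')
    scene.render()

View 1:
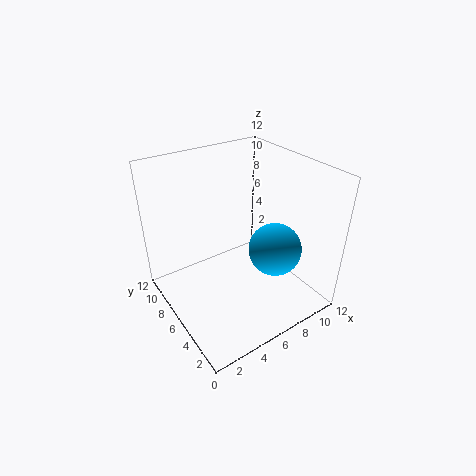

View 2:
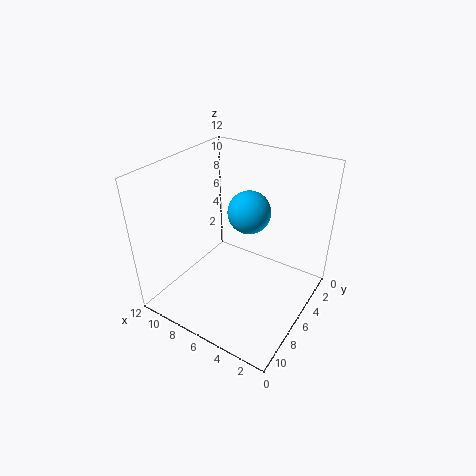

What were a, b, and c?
a = 7, b = 2.5, c = 6.5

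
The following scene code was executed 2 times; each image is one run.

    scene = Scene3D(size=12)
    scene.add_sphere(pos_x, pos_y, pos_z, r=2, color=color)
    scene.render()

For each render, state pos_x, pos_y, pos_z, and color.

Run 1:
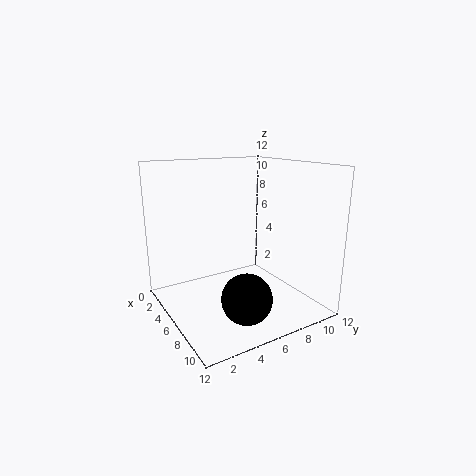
pos_x = 9
pos_y = 5
pos_z = 2
color = 'black'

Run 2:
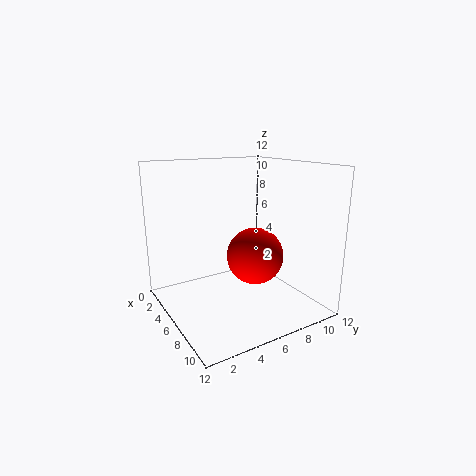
pos_x = 10
pos_y = 5
pos_z = 6
color = 'red'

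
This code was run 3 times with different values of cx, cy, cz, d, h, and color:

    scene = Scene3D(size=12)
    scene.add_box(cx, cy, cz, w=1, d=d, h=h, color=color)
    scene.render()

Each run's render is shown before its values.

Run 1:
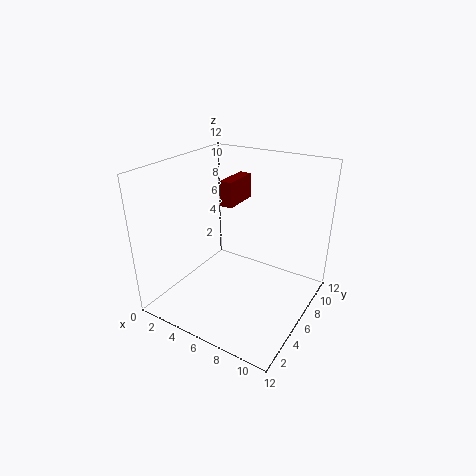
cx = 5, cy = 5, cz = 9, d = 3, h = 2, color = 'maroon'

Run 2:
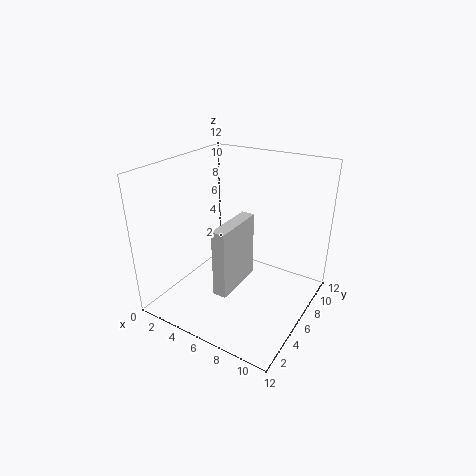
cx = 7, cy = 1, cz = 4, d = 4, h = 5, color = 'lightgray'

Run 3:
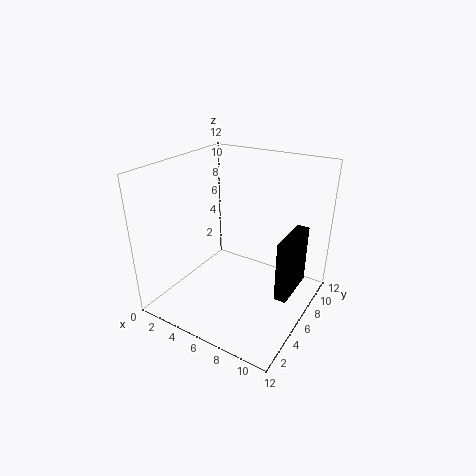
cx = 10, cy = 5, cz = 2, d = 4, h = 5, color = 'black'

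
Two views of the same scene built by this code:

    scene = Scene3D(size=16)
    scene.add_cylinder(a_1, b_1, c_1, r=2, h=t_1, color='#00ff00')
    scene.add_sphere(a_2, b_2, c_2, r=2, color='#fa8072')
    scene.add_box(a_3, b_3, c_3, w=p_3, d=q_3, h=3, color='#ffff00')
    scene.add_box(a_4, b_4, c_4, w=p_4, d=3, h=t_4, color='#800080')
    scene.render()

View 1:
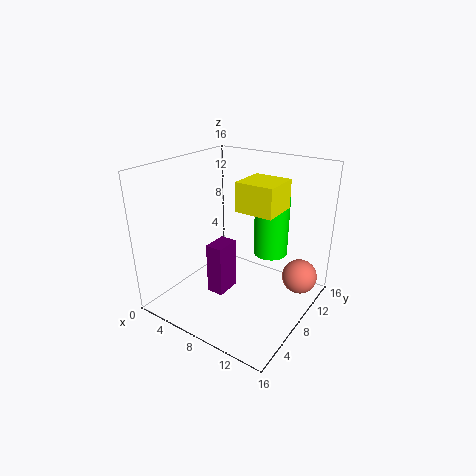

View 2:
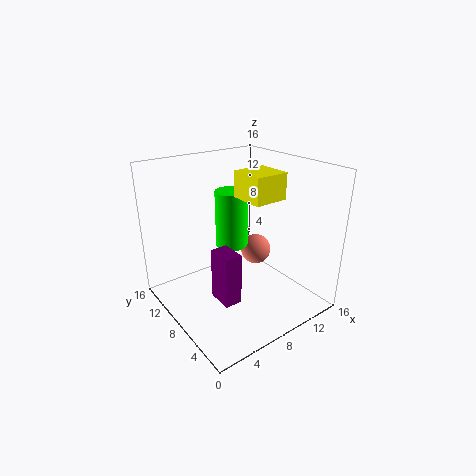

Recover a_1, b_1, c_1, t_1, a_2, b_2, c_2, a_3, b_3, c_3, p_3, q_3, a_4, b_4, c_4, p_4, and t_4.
a_1 = 10
b_1 = 12
c_1 = 5
t_1 = 7
a_2 = 14
b_2 = 12
c_2 = 3
a_3 = 9
b_3 = 6
c_3 = 12
p_3 = 4
q_3 = 4
a_4 = 5
b_4 = 6
c_4 = 1
p_4 = 2
t_4 = 6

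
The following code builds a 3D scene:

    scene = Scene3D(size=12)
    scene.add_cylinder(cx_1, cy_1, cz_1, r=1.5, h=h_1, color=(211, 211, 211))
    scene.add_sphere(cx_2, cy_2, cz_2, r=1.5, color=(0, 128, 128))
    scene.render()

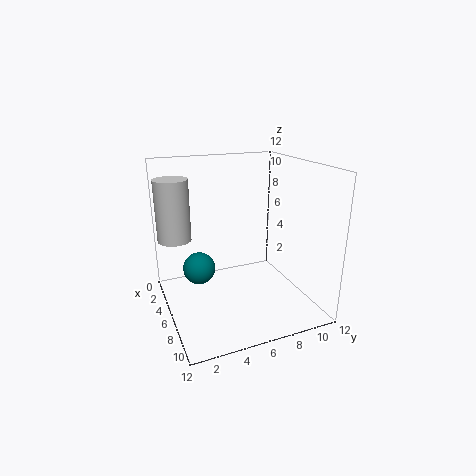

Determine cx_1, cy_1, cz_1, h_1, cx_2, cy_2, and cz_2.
cx_1 = 2
cy_1 = 1.5
cz_1 = 5
h_1 = 5.5
cx_2 = 2.5
cy_2 = 3.5
cz_2 = 2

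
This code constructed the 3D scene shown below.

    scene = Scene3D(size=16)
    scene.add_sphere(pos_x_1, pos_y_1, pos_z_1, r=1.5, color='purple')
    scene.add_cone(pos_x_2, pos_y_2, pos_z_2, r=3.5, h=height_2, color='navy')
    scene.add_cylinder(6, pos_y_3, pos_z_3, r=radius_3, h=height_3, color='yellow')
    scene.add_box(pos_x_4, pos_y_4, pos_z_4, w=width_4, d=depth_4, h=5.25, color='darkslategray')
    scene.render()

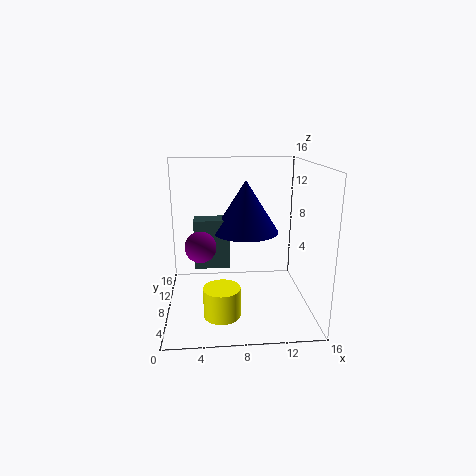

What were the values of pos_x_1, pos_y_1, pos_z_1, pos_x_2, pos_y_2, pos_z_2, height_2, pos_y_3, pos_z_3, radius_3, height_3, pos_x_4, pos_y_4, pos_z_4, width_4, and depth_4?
pos_x_1 = 4
pos_y_1 = 3.5
pos_z_1 = 8.75
pos_x_2 = 8.75
pos_y_2 = 7.25
pos_z_2 = 9
height_2 = 5.5
pos_y_3 = 5
pos_z_3 = 0.25
radius_3 = 2
height_3 = 3.25
pos_x_4 = 3.25
pos_y_4 = 6.25
pos_z_4 = 5.25
width_4 = 3.75
depth_4 = 2.25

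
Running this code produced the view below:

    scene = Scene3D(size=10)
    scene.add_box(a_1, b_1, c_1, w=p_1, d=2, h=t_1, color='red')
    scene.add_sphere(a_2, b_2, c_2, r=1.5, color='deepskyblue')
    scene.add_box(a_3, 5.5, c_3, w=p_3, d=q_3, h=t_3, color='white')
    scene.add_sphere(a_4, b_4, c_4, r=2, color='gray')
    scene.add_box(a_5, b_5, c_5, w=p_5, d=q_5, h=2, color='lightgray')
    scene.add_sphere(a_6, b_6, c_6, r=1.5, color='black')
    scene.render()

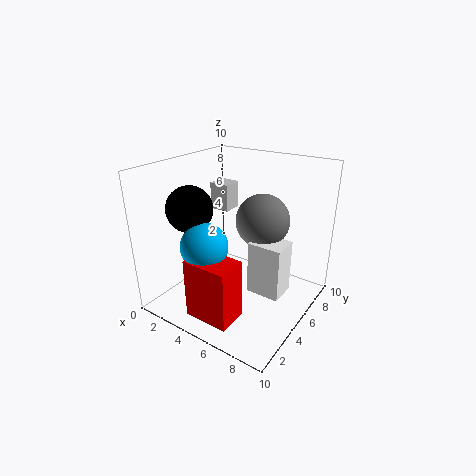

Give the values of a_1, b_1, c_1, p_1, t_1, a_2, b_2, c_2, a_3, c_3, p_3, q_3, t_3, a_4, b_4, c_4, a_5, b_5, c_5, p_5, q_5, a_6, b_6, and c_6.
a_1 = 4, b_1 = 0.5, c_1 = 1, p_1 = 3, t_1 = 4, a_2 = 4.5, b_2 = 2, c_2 = 5.5, a_3 = 5.5, c_3 = 0.5, p_3 = 2.5, q_3 = 2, t_3 = 4, a_4 = 5.5, b_4 = 7.5, c_4 = 5.5, a_5 = 1.5, b_5 = 6.5, c_5 = 6, p_5 = 1.5, q_5 = 1.5, a_6 = 3, b_6 = 2.5, c_6 = 7.5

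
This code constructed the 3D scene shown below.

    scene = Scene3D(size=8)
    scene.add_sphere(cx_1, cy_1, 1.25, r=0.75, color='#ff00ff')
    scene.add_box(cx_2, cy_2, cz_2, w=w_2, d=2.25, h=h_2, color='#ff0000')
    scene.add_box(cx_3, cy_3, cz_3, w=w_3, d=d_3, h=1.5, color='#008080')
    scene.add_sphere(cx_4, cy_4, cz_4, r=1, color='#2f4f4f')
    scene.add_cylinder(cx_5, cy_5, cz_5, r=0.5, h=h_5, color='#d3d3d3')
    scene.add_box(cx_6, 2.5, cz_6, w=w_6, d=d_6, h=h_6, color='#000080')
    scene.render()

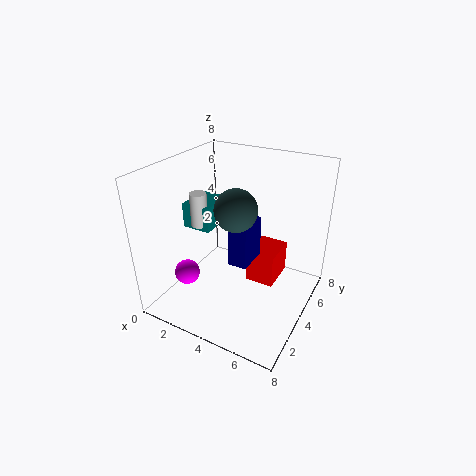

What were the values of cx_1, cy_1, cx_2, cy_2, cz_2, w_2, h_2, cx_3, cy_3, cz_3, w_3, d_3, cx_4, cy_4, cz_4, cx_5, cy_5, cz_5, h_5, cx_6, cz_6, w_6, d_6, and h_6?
cx_1 = 1
cy_1 = 3
cx_2 = 4
cy_2 = 5
cz_2 = 0.5
w_2 = 1.75
h_2 = 2
cx_3 = 0.25
cy_3 = 4
cz_3 = 3.75
w_3 = 1.75
d_3 = 2.25
cx_4 = 5
cy_4 = 2
cz_4 = 6.75
cx_5 = 1.25
cy_5 = 4.25
cz_5 = 4
h_5 = 2
cx_6 = 4.25
cz_6 = 3.25
w_6 = 1
d_6 = 1.75
h_6 = 2.25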